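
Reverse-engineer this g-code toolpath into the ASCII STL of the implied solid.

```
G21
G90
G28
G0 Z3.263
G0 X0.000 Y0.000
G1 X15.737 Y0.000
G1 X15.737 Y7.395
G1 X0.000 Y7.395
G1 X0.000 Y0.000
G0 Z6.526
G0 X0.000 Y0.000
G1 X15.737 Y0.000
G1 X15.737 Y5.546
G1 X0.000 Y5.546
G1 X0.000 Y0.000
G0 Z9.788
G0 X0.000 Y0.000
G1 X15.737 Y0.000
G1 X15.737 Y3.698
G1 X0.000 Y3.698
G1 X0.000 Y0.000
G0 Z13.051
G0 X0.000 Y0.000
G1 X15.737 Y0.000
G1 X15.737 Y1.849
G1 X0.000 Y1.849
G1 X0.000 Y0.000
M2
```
solid part
  facet normal 0.0000 0.0000 -1.0000
    outer loop
      vertex 15.737 9.244 0.000
      vertex 15.737 0.000 0.000
      vertex 0.000 0.000 0.000
    endloop
  endfacet
  facet normal 0.0000 0.0000 -1.0000
    outer loop
      vertex 0.000 9.244 0.000
      vertex 15.737 9.244 0.000
      vertex 0.000 0.000 0.000
    endloop
  endfacet
  facet normal 0.0000 -1.0000 0.0000
    outer loop
      vertex 0.000 0.000 0.000
      vertex 15.737 0.000 0.000
      vertex 15.737 0.000 16.314
    endloop
  endfacet
  facet normal 0.0000 -1.0000 0.0000
    outer loop
      vertex 0.000 0.000 0.000
      vertex 15.737 0.000 16.314
      vertex 0.000 0.000 16.314
    endloop
  endfacet
  facet normal 0.0000 0.8700 0.4930
    outer loop
      vertex 0.000 0.000 16.314
      vertex 15.737 0.000 16.314
      vertex 15.737 9.244 0.000
    endloop
  endfacet
  facet normal 0.0000 0.8700 0.4930
    outer loop
      vertex 0.000 0.000 16.314
      vertex 15.737 9.244 0.000
      vertex 0.000 9.244 0.000
    endloop
  endfacet
  facet normal -1.0000 0.0000 0.0000
    outer loop
      vertex 0.000 0.000 16.314
      vertex 0.000 9.244 0.000
      vertex 0.000 0.000 0.000
    endloop
  endfacet
  facet normal 1.0000 0.0000 0.0000
    outer loop
      vertex 15.737 0.000 0.000
      vertex 15.737 9.244 0.000
      vertex 15.737 0.000 16.314
    endloop
  endfacet
endsolid part

The G0 Z moves step by Δz≈3.263 mm. The G1 loops shrink linearly with z, so the solid tapers from its base footprint up to z≈16.3. Closing with a flat bottom cap and the tapered top and triangulating gives 8 facets — a wedge (ramp): 15.7 × 9.24 mm base, rising to 16.3 mm along the y=0 edge and sloping linearly to z=0 at y=9.24.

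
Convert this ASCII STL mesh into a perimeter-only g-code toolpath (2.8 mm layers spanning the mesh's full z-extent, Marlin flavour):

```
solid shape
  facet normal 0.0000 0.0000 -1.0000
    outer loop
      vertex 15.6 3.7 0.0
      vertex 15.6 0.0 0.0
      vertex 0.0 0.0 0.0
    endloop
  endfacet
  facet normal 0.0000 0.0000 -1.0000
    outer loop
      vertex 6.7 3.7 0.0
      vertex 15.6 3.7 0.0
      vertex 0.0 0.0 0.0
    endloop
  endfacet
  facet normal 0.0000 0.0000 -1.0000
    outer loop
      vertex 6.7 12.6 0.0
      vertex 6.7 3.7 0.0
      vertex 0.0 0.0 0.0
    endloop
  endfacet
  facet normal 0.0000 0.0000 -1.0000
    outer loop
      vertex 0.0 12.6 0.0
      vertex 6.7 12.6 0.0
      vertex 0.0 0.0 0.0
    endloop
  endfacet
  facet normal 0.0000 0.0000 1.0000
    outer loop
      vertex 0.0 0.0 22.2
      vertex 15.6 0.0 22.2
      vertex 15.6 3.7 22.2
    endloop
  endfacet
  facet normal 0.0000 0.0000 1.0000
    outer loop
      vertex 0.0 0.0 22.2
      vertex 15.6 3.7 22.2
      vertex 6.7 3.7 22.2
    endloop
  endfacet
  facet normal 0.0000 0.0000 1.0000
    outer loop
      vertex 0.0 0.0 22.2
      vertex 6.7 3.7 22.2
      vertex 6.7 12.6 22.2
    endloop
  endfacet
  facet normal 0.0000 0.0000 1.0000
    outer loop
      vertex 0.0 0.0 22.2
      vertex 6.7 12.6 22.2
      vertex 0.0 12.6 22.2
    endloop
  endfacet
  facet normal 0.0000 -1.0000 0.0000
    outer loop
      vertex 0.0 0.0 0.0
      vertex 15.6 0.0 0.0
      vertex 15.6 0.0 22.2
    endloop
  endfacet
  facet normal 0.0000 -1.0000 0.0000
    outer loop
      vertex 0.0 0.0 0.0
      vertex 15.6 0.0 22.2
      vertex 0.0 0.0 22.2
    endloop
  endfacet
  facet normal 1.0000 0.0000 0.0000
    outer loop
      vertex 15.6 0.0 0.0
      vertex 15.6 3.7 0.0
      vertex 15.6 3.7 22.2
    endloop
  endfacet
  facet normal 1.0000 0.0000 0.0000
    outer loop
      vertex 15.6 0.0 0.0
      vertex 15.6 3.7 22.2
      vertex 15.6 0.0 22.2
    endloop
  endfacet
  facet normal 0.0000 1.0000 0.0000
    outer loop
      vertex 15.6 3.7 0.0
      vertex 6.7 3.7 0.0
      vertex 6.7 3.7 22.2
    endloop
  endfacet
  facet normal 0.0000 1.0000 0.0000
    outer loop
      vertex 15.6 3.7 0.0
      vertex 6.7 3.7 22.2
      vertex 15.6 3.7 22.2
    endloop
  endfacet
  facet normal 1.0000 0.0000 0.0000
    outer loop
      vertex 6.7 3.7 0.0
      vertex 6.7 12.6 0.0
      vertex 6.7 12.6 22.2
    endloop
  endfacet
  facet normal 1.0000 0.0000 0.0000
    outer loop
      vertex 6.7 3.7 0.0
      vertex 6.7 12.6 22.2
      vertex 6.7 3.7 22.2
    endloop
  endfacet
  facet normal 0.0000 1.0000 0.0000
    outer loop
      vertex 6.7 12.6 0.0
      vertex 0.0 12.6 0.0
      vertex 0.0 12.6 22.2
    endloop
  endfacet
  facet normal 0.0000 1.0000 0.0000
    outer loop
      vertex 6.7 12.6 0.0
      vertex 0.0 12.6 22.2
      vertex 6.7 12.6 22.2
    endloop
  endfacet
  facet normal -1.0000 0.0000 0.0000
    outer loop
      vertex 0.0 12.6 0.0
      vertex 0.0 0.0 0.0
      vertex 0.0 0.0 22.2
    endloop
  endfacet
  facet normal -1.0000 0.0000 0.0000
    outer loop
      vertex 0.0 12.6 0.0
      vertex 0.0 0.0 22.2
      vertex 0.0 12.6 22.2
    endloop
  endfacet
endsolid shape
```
; perimeter-only toolpath
G21 ; units = mm
G90 ; absolute positioning
G28 ; home
; layer 1
G0 Z2.8
G0 X0.0 Y0.0
G1 X15.6 Y0.0
G1 X15.6 Y3.7
G1 X6.7 Y3.7
G1 X6.7 Y12.6
G1 X0.0 Y12.6
G1 X0.0 Y0.0
; layer 2
G0 Z5.5
G0 X0.0 Y0.0
G1 X15.6 Y0.0
G1 X15.6 Y3.7
G1 X6.7 Y3.7
G1 X6.7 Y12.6
G1 X0.0 Y12.6
G1 X0.0 Y0.0
; layer 3
G0 Z8.3
G0 X0.0 Y0.0
G1 X15.6 Y0.0
G1 X15.6 Y3.7
G1 X6.7 Y3.7
G1 X6.7 Y12.6
G1 X0.0 Y12.6
G1 X0.0 Y0.0
; layer 4
G0 Z11.1
G0 X0.0 Y0.0
G1 X15.6 Y0.0
G1 X15.6 Y3.7
G1 X6.7 Y3.7
G1 X6.7 Y12.6
G1 X0.0 Y12.6
G1 X0.0 Y0.0
; layer 5
G0 Z13.9
G0 X0.0 Y0.0
G1 X15.6 Y0.0
G1 X15.6 Y3.7
G1 X6.7 Y3.7
G1 X6.7 Y12.6
G1 X0.0 Y12.6
G1 X0.0 Y0.0
; layer 6
G0 Z16.6
G0 X0.0 Y0.0
G1 X15.6 Y0.0
G1 X15.6 Y3.7
G1 X6.7 Y3.7
G1 X6.7 Y12.6
G1 X0.0 Y12.6
G1 X0.0 Y0.0
; layer 7
G0 Z19.4
G0 X0.0 Y0.0
G1 X15.6 Y0.0
G1 X15.6 Y3.7
G1 X6.7 Y3.7
G1 X6.7 Y12.6
G1 X0.0 Y12.6
G1 X0.0 Y0.0
; layer 8
G0 Z22.2
G0 X0.0 Y0.0
G1 X15.6 Y0.0
G1 X15.6 Y3.7
G1 X6.7 Y3.7
G1 X6.7 Y12.6
G1 X0.0 Y12.6
G1 X0.0 Y0.0
M2 ; end

The solid is an L-shaped prism: outer 15.6 × 12.6 mm, arm thicknesses ≈ 3.7 mm (horizontal) and 6.7 mm (vertical), extruded 22.2 mm in z. Slicing at Δz = 2.8 mm — 8 equal slices spanning the solid's height, so layer i sits at z = i·h/8 — gives 8 non-empty perimeters. Each is a 6-segment closed polygon; G0 lifts to the layer z and rapids to the start vertex, then G1 traces the edges.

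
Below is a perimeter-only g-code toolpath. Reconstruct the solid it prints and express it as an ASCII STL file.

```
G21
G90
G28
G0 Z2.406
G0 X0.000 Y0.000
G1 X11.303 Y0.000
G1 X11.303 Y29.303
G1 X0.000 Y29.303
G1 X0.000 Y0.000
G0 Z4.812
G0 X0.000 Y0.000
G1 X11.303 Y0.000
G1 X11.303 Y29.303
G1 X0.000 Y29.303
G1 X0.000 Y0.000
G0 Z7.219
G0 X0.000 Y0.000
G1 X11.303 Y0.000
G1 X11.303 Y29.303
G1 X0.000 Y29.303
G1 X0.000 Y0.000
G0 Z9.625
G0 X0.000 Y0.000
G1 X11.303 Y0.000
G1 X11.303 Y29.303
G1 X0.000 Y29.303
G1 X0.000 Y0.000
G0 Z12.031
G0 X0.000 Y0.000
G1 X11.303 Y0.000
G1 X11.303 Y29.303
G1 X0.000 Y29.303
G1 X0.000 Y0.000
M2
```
solid part
  facet normal 0.0000 0.0000 -1.0000
    outer loop
      vertex 11.303 29.303 0.000
      vertex 11.303 0.000 0.000
      vertex 0.000 0.000 0.000
    endloop
  endfacet
  facet normal 0.0000 0.0000 -1.0000
    outer loop
      vertex 0.000 29.303 0.000
      vertex 11.303 29.303 0.000
      vertex 0.000 0.000 0.000
    endloop
  endfacet
  facet normal 0.0000 0.0000 1.0000
    outer loop
      vertex 0.000 0.000 12.031
      vertex 11.303 0.000 12.031
      vertex 11.303 29.303 12.031
    endloop
  endfacet
  facet normal 0.0000 0.0000 1.0000
    outer loop
      vertex 0.000 0.000 12.031
      vertex 11.303 29.303 12.031
      vertex 0.000 29.303 12.031
    endloop
  endfacet
  facet normal 0.0000 -1.0000 0.0000
    outer loop
      vertex 0.000 0.000 0.000
      vertex 11.303 0.000 0.000
      vertex 11.303 0.000 12.031
    endloop
  endfacet
  facet normal 0.0000 -1.0000 0.0000
    outer loop
      vertex 0.000 0.000 0.000
      vertex 11.303 0.000 12.031
      vertex 0.000 0.000 12.031
    endloop
  endfacet
  facet normal 0.0000 1.0000 0.0000
    outer loop
      vertex 11.303 29.303 12.031
      vertex 11.303 29.303 0.000
      vertex 0.000 29.303 0.000
    endloop
  endfacet
  facet normal 0.0000 1.0000 0.0000
    outer loop
      vertex 0.000 29.303 12.031
      vertex 11.303 29.303 12.031
      vertex 0.000 29.303 0.000
    endloop
  endfacet
  facet normal -1.0000 0.0000 0.0000
    outer loop
      vertex 0.000 29.303 12.031
      vertex 0.000 29.303 0.000
      vertex 0.000 0.000 0.000
    endloop
  endfacet
  facet normal -1.0000 0.0000 0.0000
    outer loop
      vertex 0.000 0.000 12.031
      vertex 0.000 29.303 12.031
      vertex 0.000 0.000 0.000
    endloop
  endfacet
  facet normal 1.0000 0.0000 0.0000
    outer loop
      vertex 11.303 0.000 0.000
      vertex 11.303 29.303 0.000
      vertex 11.303 29.303 12.031
    endloop
  endfacet
  facet normal 1.0000 0.0000 0.0000
    outer loop
      vertex 11.303 0.000 0.000
      vertex 11.303 29.303 12.031
      vertex 11.303 0.000 12.031
    endloop
  endfacet
endsolid part

The G0 Z moves step by Δz≈2.406 mm. Every layer's G1 loop is the same polygon, so the solid is a straight extrusion of it from z=0 to z≈12. Closing with flat bottom and top caps and triangulating gives 12 facets — a rectangular box, roughly 11.3 × 29.3 mm footprint and 12 mm tall.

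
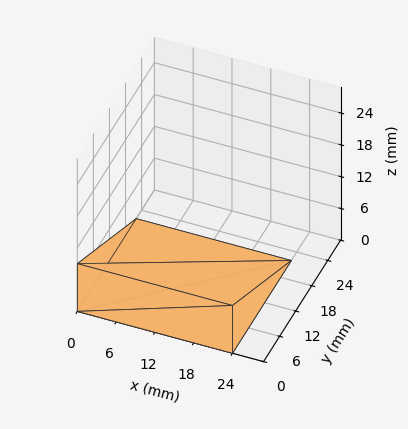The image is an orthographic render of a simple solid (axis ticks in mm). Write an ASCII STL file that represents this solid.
Reading the render: the shape is a wedge (ramp): 24 × 22 mm base, rising to 9 mm along the y=0 edge and sloping linearly to z=0 at y=22 (dimensions read to the nearest mm from the axis ticks). For the STL, each face is triangulated and given an outward normal.

solid part
  facet normal 0.0000 0.0000 -1.0000
    outer loop
      vertex 24.0 22.0 0.0
      vertex 24.0 0.0 0.0
      vertex 0.0 0.0 0.0
    endloop
  endfacet
  facet normal 0.0000 0.0000 -1.0000
    outer loop
      vertex 0.0 22.0 0.0
      vertex 24.0 22.0 0.0
      vertex 0.0 0.0 0.0
    endloop
  endfacet
  facet normal 0.0000 -1.0000 0.0000
    outer loop
      vertex 0.0 0.0 0.0
      vertex 24.0 0.0 0.0
      vertex 24.0 0.0 9.0
    endloop
  endfacet
  facet normal 0.0000 -1.0000 0.0000
    outer loop
      vertex 0.0 0.0 0.0
      vertex 24.0 0.0 9.0
      vertex 0.0 0.0 9.0
    endloop
  endfacet
  facet normal 0.0000 0.3786 0.9255
    outer loop
      vertex 0.0 0.0 9.0
      vertex 24.0 0.0 9.0
      vertex 24.0 22.0 0.0
    endloop
  endfacet
  facet normal 0.0000 0.3786 0.9255
    outer loop
      vertex 0.0 0.0 9.0
      vertex 24.0 22.0 0.0
      vertex 0.0 22.0 0.0
    endloop
  endfacet
  facet normal -1.0000 0.0000 0.0000
    outer loop
      vertex 0.0 0.0 9.0
      vertex 0.0 22.0 0.0
      vertex 0.0 0.0 0.0
    endloop
  endfacet
  facet normal 1.0000 0.0000 0.0000
    outer loop
      vertex 24.0 0.0 0.0
      vertex 24.0 22.0 0.0
      vertex 24.0 0.0 9.0
    endloop
  endfacet
endsolid part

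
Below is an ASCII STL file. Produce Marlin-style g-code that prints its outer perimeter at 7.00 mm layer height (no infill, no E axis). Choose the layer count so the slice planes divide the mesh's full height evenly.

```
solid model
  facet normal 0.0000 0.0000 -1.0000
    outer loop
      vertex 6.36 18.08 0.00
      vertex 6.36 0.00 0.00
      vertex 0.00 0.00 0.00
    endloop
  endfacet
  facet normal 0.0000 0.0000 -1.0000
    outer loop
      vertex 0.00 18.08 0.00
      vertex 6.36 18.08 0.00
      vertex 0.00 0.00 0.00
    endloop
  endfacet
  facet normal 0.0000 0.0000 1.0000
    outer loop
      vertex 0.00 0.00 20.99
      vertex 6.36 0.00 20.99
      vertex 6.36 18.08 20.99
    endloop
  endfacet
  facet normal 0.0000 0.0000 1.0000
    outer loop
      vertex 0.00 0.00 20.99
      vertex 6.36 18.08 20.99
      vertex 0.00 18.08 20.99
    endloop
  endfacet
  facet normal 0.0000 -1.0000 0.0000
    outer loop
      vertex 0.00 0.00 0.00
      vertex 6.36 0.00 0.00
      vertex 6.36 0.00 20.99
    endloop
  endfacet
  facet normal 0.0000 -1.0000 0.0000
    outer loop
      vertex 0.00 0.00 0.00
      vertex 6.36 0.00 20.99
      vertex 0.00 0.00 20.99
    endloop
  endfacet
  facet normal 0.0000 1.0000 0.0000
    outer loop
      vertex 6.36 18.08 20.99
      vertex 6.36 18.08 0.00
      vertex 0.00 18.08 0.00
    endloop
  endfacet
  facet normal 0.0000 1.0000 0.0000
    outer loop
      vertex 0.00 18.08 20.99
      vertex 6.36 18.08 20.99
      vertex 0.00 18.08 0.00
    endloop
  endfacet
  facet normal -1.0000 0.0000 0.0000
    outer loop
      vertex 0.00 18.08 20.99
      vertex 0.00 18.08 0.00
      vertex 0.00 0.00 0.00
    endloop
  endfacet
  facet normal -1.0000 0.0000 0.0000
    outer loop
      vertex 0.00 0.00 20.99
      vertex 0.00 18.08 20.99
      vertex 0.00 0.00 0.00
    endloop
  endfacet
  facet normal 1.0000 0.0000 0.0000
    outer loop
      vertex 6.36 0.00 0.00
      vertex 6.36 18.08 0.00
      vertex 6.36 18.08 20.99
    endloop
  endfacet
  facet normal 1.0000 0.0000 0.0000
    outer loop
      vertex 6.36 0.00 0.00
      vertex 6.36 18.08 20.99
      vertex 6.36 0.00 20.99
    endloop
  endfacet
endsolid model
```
; perimeter-only toolpath
G21 ; units = mm
G90 ; absolute positioning
G28 ; home
; layer 1
G0 Z7.00
G0 X0.00 Y0.00
G1 X6.36 Y0.00
G1 X6.36 Y18.08
G1 X0.00 Y18.08
G1 X0.00 Y0.00
; layer 2
G0 Z13.99
G0 X0.00 Y0.00
G1 X6.36 Y0.00
G1 X6.36 Y18.08
G1 X0.00 Y18.08
G1 X0.00 Y0.00
; layer 3
G0 Z20.99
G0 X0.00 Y0.00
G1 X6.36 Y0.00
G1 X6.36 Y18.08
G1 X0.00 Y18.08
G1 X0.00 Y0.00
M2 ; end

The solid is a rectangular box, roughly 6.36 × 18.1 mm footprint and 21 mm tall. Slicing at Δz = 7.00 mm — 3 equal slices spanning the solid's height, so layer i sits at z = i·h/3 — gives 3 non-empty perimeters. Each is a 4-segment closed polygon; G0 lifts to the layer z and rapids to the start vertex, then G1 traces the edges.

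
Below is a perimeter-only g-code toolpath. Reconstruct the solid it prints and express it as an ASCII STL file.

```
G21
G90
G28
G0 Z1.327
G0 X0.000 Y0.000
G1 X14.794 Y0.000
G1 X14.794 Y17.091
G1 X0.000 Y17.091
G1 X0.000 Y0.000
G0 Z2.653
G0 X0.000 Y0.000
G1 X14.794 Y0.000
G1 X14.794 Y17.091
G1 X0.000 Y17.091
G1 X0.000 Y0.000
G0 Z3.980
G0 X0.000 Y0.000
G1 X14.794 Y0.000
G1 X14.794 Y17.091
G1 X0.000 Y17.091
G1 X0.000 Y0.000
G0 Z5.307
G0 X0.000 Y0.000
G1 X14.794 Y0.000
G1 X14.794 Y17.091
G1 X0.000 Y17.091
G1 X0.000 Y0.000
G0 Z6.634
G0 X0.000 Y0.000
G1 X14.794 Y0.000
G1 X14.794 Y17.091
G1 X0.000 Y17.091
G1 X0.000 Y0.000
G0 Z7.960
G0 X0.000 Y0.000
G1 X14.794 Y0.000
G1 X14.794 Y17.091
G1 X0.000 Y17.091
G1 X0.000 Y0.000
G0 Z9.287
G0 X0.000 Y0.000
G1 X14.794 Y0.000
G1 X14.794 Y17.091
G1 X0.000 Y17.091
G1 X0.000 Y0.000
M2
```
solid part
  facet normal 0.0000 0.0000 -1.0000
    outer loop
      vertex 14.794 17.091 0.000
      vertex 14.794 0.000 0.000
      vertex 0.000 0.000 0.000
    endloop
  endfacet
  facet normal 0.0000 0.0000 -1.0000
    outer loop
      vertex 0.000 17.091 0.000
      vertex 14.794 17.091 0.000
      vertex 0.000 0.000 0.000
    endloop
  endfacet
  facet normal 0.0000 0.0000 1.0000
    outer loop
      vertex 0.000 0.000 9.287
      vertex 14.794 0.000 9.287
      vertex 14.794 17.091 9.287
    endloop
  endfacet
  facet normal 0.0000 0.0000 1.0000
    outer loop
      vertex 0.000 0.000 9.287
      vertex 14.794 17.091 9.287
      vertex 0.000 17.091 9.287
    endloop
  endfacet
  facet normal 0.0000 -1.0000 0.0000
    outer loop
      vertex 0.000 0.000 0.000
      vertex 14.794 0.000 0.000
      vertex 14.794 0.000 9.287
    endloop
  endfacet
  facet normal 0.0000 -1.0000 0.0000
    outer loop
      vertex 0.000 0.000 0.000
      vertex 14.794 0.000 9.287
      vertex 0.000 0.000 9.287
    endloop
  endfacet
  facet normal 0.0000 1.0000 0.0000
    outer loop
      vertex 14.794 17.091 9.287
      vertex 14.794 17.091 0.000
      vertex 0.000 17.091 0.000
    endloop
  endfacet
  facet normal 0.0000 1.0000 0.0000
    outer loop
      vertex 0.000 17.091 9.287
      vertex 14.794 17.091 9.287
      vertex 0.000 17.091 0.000
    endloop
  endfacet
  facet normal -1.0000 0.0000 0.0000
    outer loop
      vertex 0.000 17.091 9.287
      vertex 0.000 17.091 0.000
      vertex 0.000 0.000 0.000
    endloop
  endfacet
  facet normal -1.0000 0.0000 0.0000
    outer loop
      vertex 0.000 0.000 9.287
      vertex 0.000 17.091 9.287
      vertex 0.000 0.000 0.000
    endloop
  endfacet
  facet normal 1.0000 0.0000 0.0000
    outer loop
      vertex 14.794 0.000 0.000
      vertex 14.794 17.091 0.000
      vertex 14.794 17.091 9.287
    endloop
  endfacet
  facet normal 1.0000 0.0000 0.0000
    outer loop
      vertex 14.794 0.000 0.000
      vertex 14.794 17.091 9.287
      vertex 14.794 0.000 9.287
    endloop
  endfacet
endsolid part

The G0 Z moves step by Δz≈1.327 mm. Every layer's G1 loop is the same polygon, so the solid is a straight extrusion of it from z=0 to z≈9.29. Closing with flat bottom and top caps and triangulating gives 12 facets — a rectangular box, roughly 14.8 × 17.1 mm footprint and 9.29 mm tall.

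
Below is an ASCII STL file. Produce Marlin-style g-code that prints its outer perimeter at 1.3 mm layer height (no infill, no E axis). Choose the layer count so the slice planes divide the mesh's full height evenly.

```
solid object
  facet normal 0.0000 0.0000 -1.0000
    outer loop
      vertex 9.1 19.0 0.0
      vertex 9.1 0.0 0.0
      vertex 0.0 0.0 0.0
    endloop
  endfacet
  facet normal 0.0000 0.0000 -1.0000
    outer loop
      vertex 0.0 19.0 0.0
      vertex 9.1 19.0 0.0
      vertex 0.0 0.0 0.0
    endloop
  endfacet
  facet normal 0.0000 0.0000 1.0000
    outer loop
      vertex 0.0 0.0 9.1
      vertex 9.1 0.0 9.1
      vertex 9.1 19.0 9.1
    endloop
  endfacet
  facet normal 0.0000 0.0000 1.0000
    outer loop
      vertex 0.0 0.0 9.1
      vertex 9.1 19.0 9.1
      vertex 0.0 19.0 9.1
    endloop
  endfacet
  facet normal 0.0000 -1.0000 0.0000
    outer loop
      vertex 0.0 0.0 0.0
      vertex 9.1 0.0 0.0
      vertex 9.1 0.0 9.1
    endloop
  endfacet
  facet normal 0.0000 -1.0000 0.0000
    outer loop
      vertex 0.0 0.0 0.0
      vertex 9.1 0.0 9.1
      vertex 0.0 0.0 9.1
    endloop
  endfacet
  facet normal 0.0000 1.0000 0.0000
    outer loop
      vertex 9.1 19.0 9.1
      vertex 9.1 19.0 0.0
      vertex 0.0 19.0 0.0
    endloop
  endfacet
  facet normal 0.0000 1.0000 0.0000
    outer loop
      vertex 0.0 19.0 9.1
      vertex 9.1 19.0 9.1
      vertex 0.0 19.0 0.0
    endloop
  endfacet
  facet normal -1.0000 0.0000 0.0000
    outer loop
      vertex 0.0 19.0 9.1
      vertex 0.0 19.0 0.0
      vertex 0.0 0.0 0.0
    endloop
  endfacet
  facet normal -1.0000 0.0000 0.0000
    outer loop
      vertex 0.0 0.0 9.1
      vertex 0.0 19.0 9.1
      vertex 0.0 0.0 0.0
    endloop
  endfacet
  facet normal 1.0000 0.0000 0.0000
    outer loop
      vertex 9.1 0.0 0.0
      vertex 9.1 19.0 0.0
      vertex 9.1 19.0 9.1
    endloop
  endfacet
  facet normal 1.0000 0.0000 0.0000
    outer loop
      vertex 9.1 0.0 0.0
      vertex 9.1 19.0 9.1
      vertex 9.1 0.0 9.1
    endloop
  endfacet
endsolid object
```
; perimeter-only toolpath
G21 ; units = mm
G90 ; absolute positioning
G28 ; home
; layer 1
G0 Z1.3
G0 X0.0 Y0.0
G1 X9.1 Y0.0
G1 X9.1 Y19.0
G1 X0.0 Y19.0
G1 X0.0 Y0.0
; layer 2
G0 Z2.6
G0 X0.0 Y0.0
G1 X9.1 Y0.0
G1 X9.1 Y19.0
G1 X0.0 Y19.0
G1 X0.0 Y0.0
; layer 3
G0 Z3.9
G0 X0.0 Y0.0
G1 X9.1 Y0.0
G1 X9.1 Y19.0
G1 X0.0 Y19.0
G1 X0.0 Y0.0
; layer 4
G0 Z5.2
G0 X0.0 Y0.0
G1 X9.1 Y0.0
G1 X9.1 Y19.0
G1 X0.0 Y19.0
G1 X0.0 Y0.0
; layer 5
G0 Z6.5
G0 X0.0 Y0.0
G1 X9.1 Y0.0
G1 X9.1 Y19.0
G1 X0.0 Y19.0
G1 X0.0 Y0.0
; layer 6
G0 Z7.8
G0 X0.0 Y0.0
G1 X9.1 Y0.0
G1 X9.1 Y19.0
G1 X0.0 Y19.0
G1 X0.0 Y0.0
; layer 7
G0 Z9.1
G0 X0.0 Y0.0
G1 X9.1 Y0.0
G1 X9.1 Y19.0
G1 X0.0 Y19.0
G1 X0.0 Y0.0
M2 ; end

The solid is a rectangular box, roughly 9.1 × 19 mm footprint and 9.1 mm tall. Slicing at Δz = 1.3 mm — 7 equal slices spanning the solid's height, so layer i sits at z = i·h/7 — gives 7 non-empty perimeters. Each is a 4-segment closed polygon; G0 lifts to the layer z and rapids to the start vertex, then G1 traces the edges.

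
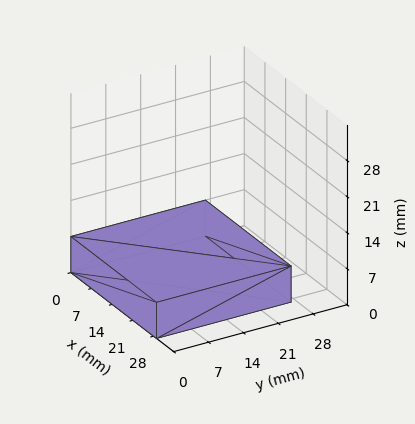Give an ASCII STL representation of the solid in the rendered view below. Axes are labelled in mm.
Reading the render: the shape is a rectangular box, roughly 29 × 27 mm footprint and 7 mm tall (dimensions read to the nearest mm from the axis ticks). For the STL, each face is triangulated and given an outward normal.

solid part
  facet normal 0.0000 0.0000 -1.0000
    outer loop
      vertex 29.0 27.0 0.0
      vertex 29.0 0.0 0.0
      vertex 0.0 0.0 0.0
    endloop
  endfacet
  facet normal 0.0000 0.0000 -1.0000
    outer loop
      vertex 0.0 27.0 0.0
      vertex 29.0 27.0 0.0
      vertex 0.0 0.0 0.0
    endloop
  endfacet
  facet normal 0.0000 0.0000 1.0000
    outer loop
      vertex 0.0 0.0 7.0
      vertex 29.0 0.0 7.0
      vertex 29.0 27.0 7.0
    endloop
  endfacet
  facet normal 0.0000 0.0000 1.0000
    outer loop
      vertex 0.0 0.0 7.0
      vertex 29.0 27.0 7.0
      vertex 0.0 27.0 7.0
    endloop
  endfacet
  facet normal 0.0000 -1.0000 0.0000
    outer loop
      vertex 0.0 0.0 0.0
      vertex 29.0 0.0 0.0
      vertex 29.0 0.0 7.0
    endloop
  endfacet
  facet normal 0.0000 -1.0000 0.0000
    outer loop
      vertex 0.0 0.0 0.0
      vertex 29.0 0.0 7.0
      vertex 0.0 0.0 7.0
    endloop
  endfacet
  facet normal 0.0000 1.0000 0.0000
    outer loop
      vertex 29.0 27.0 7.0
      vertex 29.0 27.0 0.0
      vertex 0.0 27.0 0.0
    endloop
  endfacet
  facet normal 0.0000 1.0000 0.0000
    outer loop
      vertex 0.0 27.0 7.0
      vertex 29.0 27.0 7.0
      vertex 0.0 27.0 0.0
    endloop
  endfacet
  facet normal -1.0000 0.0000 0.0000
    outer loop
      vertex 0.0 27.0 7.0
      vertex 0.0 27.0 0.0
      vertex 0.0 0.0 0.0
    endloop
  endfacet
  facet normal -1.0000 0.0000 0.0000
    outer loop
      vertex 0.0 0.0 7.0
      vertex 0.0 27.0 7.0
      vertex 0.0 0.0 0.0
    endloop
  endfacet
  facet normal 1.0000 0.0000 0.0000
    outer loop
      vertex 29.0 0.0 0.0
      vertex 29.0 27.0 0.0
      vertex 29.0 27.0 7.0
    endloop
  endfacet
  facet normal 1.0000 0.0000 0.0000
    outer loop
      vertex 29.0 0.0 0.0
      vertex 29.0 27.0 7.0
      vertex 29.0 0.0 7.0
    endloop
  endfacet
endsolid part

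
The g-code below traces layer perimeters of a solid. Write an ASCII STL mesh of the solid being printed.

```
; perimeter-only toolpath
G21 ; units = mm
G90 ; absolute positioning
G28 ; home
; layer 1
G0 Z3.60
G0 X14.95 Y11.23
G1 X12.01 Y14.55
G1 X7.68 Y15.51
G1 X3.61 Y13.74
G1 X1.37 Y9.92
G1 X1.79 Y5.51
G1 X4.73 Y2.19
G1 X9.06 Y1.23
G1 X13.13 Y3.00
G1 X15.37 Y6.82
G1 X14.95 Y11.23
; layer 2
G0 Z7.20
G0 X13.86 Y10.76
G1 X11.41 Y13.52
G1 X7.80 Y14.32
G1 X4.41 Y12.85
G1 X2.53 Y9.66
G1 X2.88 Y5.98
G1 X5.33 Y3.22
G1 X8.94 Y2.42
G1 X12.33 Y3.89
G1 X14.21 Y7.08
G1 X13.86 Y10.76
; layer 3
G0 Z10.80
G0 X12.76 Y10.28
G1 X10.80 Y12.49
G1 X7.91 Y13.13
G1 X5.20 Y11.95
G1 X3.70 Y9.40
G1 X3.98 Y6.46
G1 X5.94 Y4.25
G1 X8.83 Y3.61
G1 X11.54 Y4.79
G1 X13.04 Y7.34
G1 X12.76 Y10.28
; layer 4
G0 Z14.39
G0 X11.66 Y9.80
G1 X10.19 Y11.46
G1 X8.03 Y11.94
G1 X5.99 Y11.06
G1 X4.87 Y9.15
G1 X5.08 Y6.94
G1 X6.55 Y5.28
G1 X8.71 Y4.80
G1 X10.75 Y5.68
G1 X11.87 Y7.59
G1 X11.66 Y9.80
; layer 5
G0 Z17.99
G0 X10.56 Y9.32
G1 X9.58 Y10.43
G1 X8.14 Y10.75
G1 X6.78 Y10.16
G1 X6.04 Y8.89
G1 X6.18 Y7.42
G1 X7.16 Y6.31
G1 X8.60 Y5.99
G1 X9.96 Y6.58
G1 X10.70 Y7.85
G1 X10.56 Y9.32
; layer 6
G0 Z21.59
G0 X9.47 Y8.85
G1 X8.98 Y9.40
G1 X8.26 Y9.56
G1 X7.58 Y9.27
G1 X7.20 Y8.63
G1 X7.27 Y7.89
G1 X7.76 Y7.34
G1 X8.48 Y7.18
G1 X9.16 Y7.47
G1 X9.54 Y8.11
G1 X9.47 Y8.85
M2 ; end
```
solid part
  facet normal 0.0000 0.0000 -1.0000
    outer loop
      vertex 7.57 16.70 0.00
      vertex 12.62 15.58 0.00
      vertex 16.05 11.71 0.00
    endloop
  endfacet
  facet normal 0.0000 0.0000 -1.0000
    outer loop
      vertex 2.82 14.64 0.00
      vertex 7.57 16.70 0.00
      vertex 16.05 11.71 0.00
    endloop
  endfacet
  facet normal 0.0000 0.0000 -1.0000
    outer loop
      vertex 0.20 10.18 0.00
      vertex 2.82 14.64 0.00
      vertex 16.05 11.71 0.00
    endloop
  endfacet
  facet normal 0.0000 0.0000 -1.0000
    outer loop
      vertex 0.69 5.03 0.00
      vertex 0.20 10.18 0.00
      vertex 16.05 11.71 0.00
    endloop
  endfacet
  facet normal 0.0000 0.0000 -1.0000
    outer loop
      vertex 4.12 1.16 0.00
      vertex 0.69 5.03 0.00
      vertex 16.05 11.71 0.00
    endloop
  endfacet
  facet normal 0.0000 0.0000 -1.0000
    outer loop
      vertex 9.17 0.04 0.00
      vertex 4.12 1.16 0.00
      vertex 16.05 11.71 0.00
    endloop
  endfacet
  facet normal 0.0000 0.0000 -1.0000
    outer loop
      vertex 13.92 2.10 0.00
      vertex 9.17 0.04 0.00
      vertex 16.05 11.71 0.00
    endloop
  endfacet
  facet normal 0.0000 0.0000 -1.0000
    outer loop
      vertex 16.54 6.56 0.00
      vertex 13.92 2.10 0.00
      vertex 16.05 11.71 0.00
    endloop
  endfacet
  facet normal 0.7136 0.6324 0.3014
    outer loop
      vertex 16.05 11.71 0.00
      vertex 12.62 15.58 0.00
      vertex 8.37 8.37 25.19
    endloop
  endfacet
  facet normal 0.2065 0.9309 0.3013
    outer loop
      vertex 12.62 15.58 0.00
      vertex 7.57 16.70 0.00
      vertex 8.37 8.37 25.19
    endloop
  endfacet
  facet normal -0.3794 0.8748 0.3013
    outer loop
      vertex 7.57 16.70 0.00
      vertex 2.82 14.64 0.00
      vertex 8.37 8.37 25.19
    endloop
  endfacet
  facet normal -0.8221 0.4830 0.3014
    outer loop
      vertex 2.82 14.64 0.00
      vertex 0.20 10.18 0.00
      vertex 8.37 8.37 25.19
    endloop
  endfacet
  facet normal -0.9492 -0.0903 0.3014
    outer loop
      vertex 0.20 10.18 0.00
      vertex 0.69 5.03 0.00
      vertex 8.37 8.37 25.19
    endloop
  endfacet
  facet normal -0.7136 -0.6324 0.3014
    outer loop
      vertex 0.69 5.03 0.00
      vertex 4.12 1.16 0.00
      vertex 8.37 8.37 25.19
    endloop
  endfacet
  facet normal -0.2065 -0.9309 0.3013
    outer loop
      vertex 4.12 1.16 0.00
      vertex 9.17 0.04 0.00
      vertex 8.37 8.37 25.19
    endloop
  endfacet
  facet normal 0.3794 -0.8748 0.3013
    outer loop
      vertex 9.17 0.04 0.00
      vertex 13.92 2.10 0.00
      vertex 8.37 8.37 25.19
    endloop
  endfacet
  facet normal 0.8221 -0.4830 0.3014
    outer loop
      vertex 13.92 2.10 0.00
      vertex 16.54 6.56 0.00
      vertex 8.37 8.37 25.19
    endloop
  endfacet
  facet normal 0.9492 0.0903 0.3014
    outer loop
      vertex 16.54 6.56 0.00
      vertex 16.05 11.71 0.00
      vertex 8.37 8.37 25.19
    endloop
  endfacet
endsolid part

The G0 Z moves step by Δz≈3.60 mm. The G1 loops shrink linearly with z, so the solid tapers from its base footprint up to z≈25.2. Closing with a flat bottom cap and the tapered top and triangulating gives 18 facets — a regular 10-sided pyramid, base circumscribed radius ≈ 8.37 mm, apex at z ≈ 25.2 mm.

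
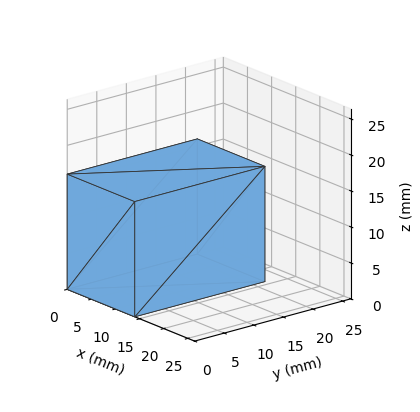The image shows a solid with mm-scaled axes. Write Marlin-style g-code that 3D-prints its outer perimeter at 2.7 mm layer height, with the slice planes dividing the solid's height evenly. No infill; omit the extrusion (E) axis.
Reading the render: the shape is a rectangular box, roughly 14 × 22 mm footprint and 16 mm tall (dimensions read to the nearest mm from the axis ticks). For the g-code, the solid's height is divided into equal slices at the stated Δz and each level perimeter traced with G1 moves after a G0 lift.

; perimeter-only toolpath
G21 ; units = mm
G90 ; absolute positioning
G28 ; home
; layer 1
G0 Z2.7
G0 X0.0 Y0.0
G1 X14.0 Y0.0
G1 X14.0 Y22.0
G1 X0.0 Y22.0
G1 X0.0 Y0.0
; layer 2
G0 Z5.3
G0 X0.0 Y0.0
G1 X14.0 Y0.0
G1 X14.0 Y22.0
G1 X0.0 Y22.0
G1 X0.0 Y0.0
; layer 3
G0 Z8.0
G0 X0.0 Y0.0
G1 X14.0 Y0.0
G1 X14.0 Y22.0
G1 X0.0 Y22.0
G1 X0.0 Y0.0
; layer 4
G0 Z10.7
G0 X0.0 Y0.0
G1 X14.0 Y0.0
G1 X14.0 Y22.0
G1 X0.0 Y22.0
G1 X0.0 Y0.0
; layer 5
G0 Z13.3
G0 X0.0 Y0.0
G1 X14.0 Y0.0
G1 X14.0 Y22.0
G1 X0.0 Y22.0
G1 X0.0 Y0.0
; layer 6
G0 Z16.0
G0 X0.0 Y0.0
G1 X14.0 Y0.0
G1 X14.0 Y22.0
G1 X0.0 Y22.0
G1 X0.0 Y0.0
M2 ; end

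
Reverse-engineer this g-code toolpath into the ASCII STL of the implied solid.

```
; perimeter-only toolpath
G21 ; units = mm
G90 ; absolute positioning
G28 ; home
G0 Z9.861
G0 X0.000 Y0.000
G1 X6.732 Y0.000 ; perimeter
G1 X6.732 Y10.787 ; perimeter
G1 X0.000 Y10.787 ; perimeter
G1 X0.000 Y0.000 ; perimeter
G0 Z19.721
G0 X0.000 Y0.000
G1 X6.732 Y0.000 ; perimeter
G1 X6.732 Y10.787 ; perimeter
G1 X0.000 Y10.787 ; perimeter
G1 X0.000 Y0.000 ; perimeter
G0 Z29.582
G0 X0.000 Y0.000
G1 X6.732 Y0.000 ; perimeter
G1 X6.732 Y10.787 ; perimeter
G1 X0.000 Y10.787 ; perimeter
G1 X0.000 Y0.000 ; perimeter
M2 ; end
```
solid part
  facet normal 0.0000 0.0000 -1.0000
    outer loop
      vertex 6.732 10.787 0.000
      vertex 6.732 0.000 0.000
      vertex 0.000 0.000 0.000
    endloop
  endfacet
  facet normal 0.0000 0.0000 -1.0000
    outer loop
      vertex 0.000 10.787 0.000
      vertex 6.732 10.787 0.000
      vertex 0.000 0.000 0.000
    endloop
  endfacet
  facet normal 0.0000 0.0000 1.0000
    outer loop
      vertex 0.000 0.000 29.582
      vertex 6.732 0.000 29.582
      vertex 6.732 10.787 29.582
    endloop
  endfacet
  facet normal 0.0000 0.0000 1.0000
    outer loop
      vertex 0.000 0.000 29.582
      vertex 6.732 10.787 29.582
      vertex 0.000 10.787 29.582
    endloop
  endfacet
  facet normal 0.0000 -1.0000 0.0000
    outer loop
      vertex 0.000 0.000 0.000
      vertex 6.732 0.000 0.000
      vertex 6.732 0.000 29.582
    endloop
  endfacet
  facet normal 0.0000 -1.0000 0.0000
    outer loop
      vertex 0.000 0.000 0.000
      vertex 6.732 0.000 29.582
      vertex 0.000 0.000 29.582
    endloop
  endfacet
  facet normal 0.0000 1.0000 0.0000
    outer loop
      vertex 6.732 10.787 29.582
      vertex 6.732 10.787 0.000
      vertex 0.000 10.787 0.000
    endloop
  endfacet
  facet normal 0.0000 1.0000 0.0000
    outer loop
      vertex 0.000 10.787 29.582
      vertex 6.732 10.787 29.582
      vertex 0.000 10.787 0.000
    endloop
  endfacet
  facet normal -1.0000 0.0000 0.0000
    outer loop
      vertex 0.000 10.787 29.582
      vertex 0.000 10.787 0.000
      vertex 0.000 0.000 0.000
    endloop
  endfacet
  facet normal -1.0000 0.0000 0.0000
    outer loop
      vertex 0.000 0.000 29.582
      vertex 0.000 10.787 29.582
      vertex 0.000 0.000 0.000
    endloop
  endfacet
  facet normal 1.0000 0.0000 0.0000
    outer loop
      vertex 6.732 0.000 0.000
      vertex 6.732 10.787 0.000
      vertex 6.732 10.787 29.582
    endloop
  endfacet
  facet normal 1.0000 0.0000 0.0000
    outer loop
      vertex 6.732 0.000 0.000
      vertex 6.732 10.787 29.582
      vertex 6.732 0.000 29.582
    endloop
  endfacet
endsolid part

The G0 Z moves step by Δz≈9.861 mm. Every layer's G1 loop is the same polygon, so the solid is a straight extrusion of it from z=0 to z≈29.6. Closing with flat bottom and top caps and triangulating gives 12 facets — a rectangular box, roughly 6.73 × 10.8 mm footprint and 29.6 mm tall.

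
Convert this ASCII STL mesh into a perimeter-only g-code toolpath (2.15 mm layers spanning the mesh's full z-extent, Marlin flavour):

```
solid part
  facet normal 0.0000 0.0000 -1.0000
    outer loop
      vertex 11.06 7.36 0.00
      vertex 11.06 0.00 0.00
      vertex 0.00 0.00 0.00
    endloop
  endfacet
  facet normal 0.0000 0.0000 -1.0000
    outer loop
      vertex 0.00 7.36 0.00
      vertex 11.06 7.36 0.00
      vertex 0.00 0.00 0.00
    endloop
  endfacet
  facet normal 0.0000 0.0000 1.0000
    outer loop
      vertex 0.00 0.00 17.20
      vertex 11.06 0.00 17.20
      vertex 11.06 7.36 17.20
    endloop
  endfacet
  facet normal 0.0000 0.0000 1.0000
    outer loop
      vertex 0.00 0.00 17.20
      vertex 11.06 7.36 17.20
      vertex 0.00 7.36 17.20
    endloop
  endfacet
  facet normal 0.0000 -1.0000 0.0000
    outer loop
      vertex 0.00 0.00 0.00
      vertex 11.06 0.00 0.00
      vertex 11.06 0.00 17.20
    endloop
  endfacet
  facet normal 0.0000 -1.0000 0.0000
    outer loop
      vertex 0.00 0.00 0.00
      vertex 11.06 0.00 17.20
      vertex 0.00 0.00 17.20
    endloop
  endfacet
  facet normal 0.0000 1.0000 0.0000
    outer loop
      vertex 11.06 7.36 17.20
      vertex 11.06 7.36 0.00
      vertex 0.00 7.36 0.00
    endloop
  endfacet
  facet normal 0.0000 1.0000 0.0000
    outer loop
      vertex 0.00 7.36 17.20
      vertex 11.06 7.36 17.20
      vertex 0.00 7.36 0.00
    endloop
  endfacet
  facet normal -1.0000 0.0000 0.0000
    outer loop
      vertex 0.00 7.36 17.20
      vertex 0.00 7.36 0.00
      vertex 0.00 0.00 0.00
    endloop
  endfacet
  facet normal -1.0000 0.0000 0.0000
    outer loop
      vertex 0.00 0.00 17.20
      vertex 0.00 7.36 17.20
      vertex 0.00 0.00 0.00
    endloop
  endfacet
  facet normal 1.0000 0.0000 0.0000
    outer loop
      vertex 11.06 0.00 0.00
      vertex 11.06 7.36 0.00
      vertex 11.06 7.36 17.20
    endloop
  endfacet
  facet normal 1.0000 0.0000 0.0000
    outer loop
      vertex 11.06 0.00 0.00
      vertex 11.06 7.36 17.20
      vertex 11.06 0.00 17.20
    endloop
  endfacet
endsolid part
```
; perimeter-only toolpath
G21 ; units = mm
G90 ; absolute positioning
G28 ; home
; layer 1
G0 Z2.15
G0 X0.00 Y0.00
G1 X11.06 Y0.00
G1 X11.06 Y7.36
G1 X0.00 Y7.36
G1 X0.00 Y0.00
; layer 2
G0 Z4.30
G0 X0.00 Y0.00
G1 X11.06 Y0.00
G1 X11.06 Y7.36
G1 X0.00 Y7.36
G1 X0.00 Y0.00
; layer 3
G0 Z6.45
G0 X0.00 Y0.00
G1 X11.06 Y0.00
G1 X11.06 Y7.36
G1 X0.00 Y7.36
G1 X0.00 Y0.00
; layer 4
G0 Z8.60
G0 X0.00 Y0.00
G1 X11.06 Y0.00
G1 X11.06 Y7.36
G1 X0.00 Y7.36
G1 X0.00 Y0.00
; layer 5
G0 Z10.75
G0 X0.00 Y0.00
G1 X11.06 Y0.00
G1 X11.06 Y7.36
G1 X0.00 Y7.36
G1 X0.00 Y0.00
; layer 6
G0 Z12.90
G0 X0.00 Y0.00
G1 X11.06 Y0.00
G1 X11.06 Y7.36
G1 X0.00 Y7.36
G1 X0.00 Y0.00
; layer 7
G0 Z15.05
G0 X0.00 Y0.00
G1 X11.06 Y0.00
G1 X11.06 Y7.36
G1 X0.00 Y7.36
G1 X0.00 Y0.00
; layer 8
G0 Z17.20
G0 X0.00 Y0.00
G1 X11.06 Y0.00
G1 X11.06 Y7.36
G1 X0.00 Y7.36
G1 X0.00 Y0.00
M2 ; end

The solid is a rectangular box, roughly 11.1 × 7.36 mm footprint and 17.2 mm tall. Slicing at Δz = 2.15 mm — 8 equal slices spanning the solid's height, so layer i sits at z = i·h/8 — gives 8 non-empty perimeters. Each is a 4-segment closed polygon; G0 lifts to the layer z and rapids to the start vertex, then G1 traces the edges.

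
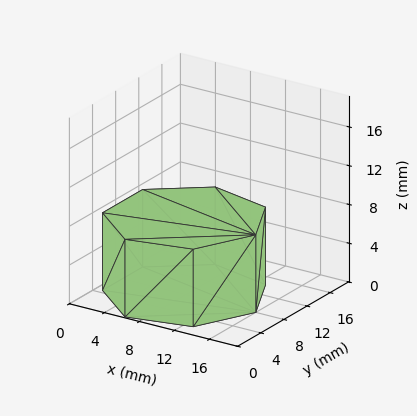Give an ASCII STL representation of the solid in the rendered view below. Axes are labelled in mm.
Reading the render: the shape is a regular 7-sided prism (a cylinder approximated with 7 flat sides), circumscribed radius ≈ 8 mm, height ≈ 8 mm (dimensions read to the nearest mm from the axis ticks). For the STL, each face is triangulated and given an outward normal.

solid part
  facet normal 0.0000 0.0000 -1.0000
    outer loop
      vertex 6.220 15.799 0.000
      vertex 12.988 14.255 0.000
      vertex 16.000 8.000 0.000
    endloop
  endfacet
  facet normal 0.0000 0.0000 -1.0000
    outer loop
      vertex 0.792 11.471 0.000
      vertex 6.220 15.799 0.000
      vertex 16.000 8.000 0.000
    endloop
  endfacet
  facet normal 0.0000 0.0000 -1.0000
    outer loop
      vertex 0.792 4.529 0.000
      vertex 0.792 11.471 0.000
      vertex 16.000 8.000 0.000
    endloop
  endfacet
  facet normal 0.0000 0.0000 -1.0000
    outer loop
      vertex 6.220 0.201 0.000
      vertex 0.792 4.529 0.000
      vertex 16.000 8.000 0.000
    endloop
  endfacet
  facet normal 0.0000 0.0000 -1.0000
    outer loop
      vertex 12.988 1.745 0.000
      vertex 6.220 0.201 0.000
      vertex 16.000 8.000 0.000
    endloop
  endfacet
  facet normal 0.0000 0.0000 1.0000
    outer loop
      vertex 16.000 8.000 8.000
      vertex 12.988 14.255 8.000
      vertex 6.220 15.799 8.000
    endloop
  endfacet
  facet normal 0.0000 0.0000 1.0000
    outer loop
      vertex 16.000 8.000 8.000
      vertex 6.220 15.799 8.000
      vertex 0.792 11.471 8.000
    endloop
  endfacet
  facet normal 0.0000 0.0000 1.0000
    outer loop
      vertex 16.000 8.000 8.000
      vertex 0.792 11.471 8.000
      vertex 0.792 4.529 8.000
    endloop
  endfacet
  facet normal 0.0000 0.0000 1.0000
    outer loop
      vertex 16.000 8.000 8.000
      vertex 0.792 4.529 8.000
      vertex 6.220 0.201 8.000
    endloop
  endfacet
  facet normal 0.0000 0.0000 1.0000
    outer loop
      vertex 16.000 8.000 8.000
      vertex 6.220 0.201 8.000
      vertex 12.988 1.745 8.000
    endloop
  endfacet
  facet normal 0.9010 0.4339 0.0000
    outer loop
      vertex 16.000 8.000 0.000
      vertex 12.988 14.255 0.000
      vertex 12.988 14.255 8.000
    endloop
  endfacet
  facet normal 0.9010 0.4339 0.0000
    outer loop
      vertex 16.000 8.000 0.000
      vertex 12.988 14.255 8.000
      vertex 16.000 8.000 8.000
    endloop
  endfacet
  facet normal 0.2224 0.9750 0.0000
    outer loop
      vertex 12.988 14.255 0.000
      vertex 6.220 15.799 0.000
      vertex 6.220 15.799 8.000
    endloop
  endfacet
  facet normal 0.2224 0.9750 0.0000
    outer loop
      vertex 12.988 14.255 0.000
      vertex 6.220 15.799 8.000
      vertex 12.988 14.255 8.000
    endloop
  endfacet
  facet normal -0.6234 0.7819 0.0000
    outer loop
      vertex 6.220 15.799 0.000
      vertex 0.792 11.471 0.000
      vertex 0.792 11.471 8.000
    endloop
  endfacet
  facet normal -0.6234 0.7819 0.0000
    outer loop
      vertex 6.220 15.799 0.000
      vertex 0.792 11.471 8.000
      vertex 6.220 15.799 8.000
    endloop
  endfacet
  facet normal -1.0000 0.0000 0.0000
    outer loop
      vertex 0.792 11.471 0.000
      vertex 0.792 4.529 0.000
      vertex 0.792 4.529 8.000
    endloop
  endfacet
  facet normal -1.0000 0.0000 0.0000
    outer loop
      vertex 0.792 11.471 0.000
      vertex 0.792 4.529 8.000
      vertex 0.792 11.471 8.000
    endloop
  endfacet
  facet normal -0.6234 -0.7819 0.0000
    outer loop
      vertex 0.792 4.529 0.000
      vertex 6.220 0.201 0.000
      vertex 6.220 0.201 8.000
    endloop
  endfacet
  facet normal -0.6234 -0.7819 0.0000
    outer loop
      vertex 0.792 4.529 0.000
      vertex 6.220 0.201 8.000
      vertex 0.792 4.529 8.000
    endloop
  endfacet
  facet normal 0.2224 -0.9750 0.0000
    outer loop
      vertex 6.220 0.201 0.000
      vertex 12.988 1.745 0.000
      vertex 12.988 1.745 8.000
    endloop
  endfacet
  facet normal 0.2224 -0.9750 0.0000
    outer loop
      vertex 6.220 0.201 0.000
      vertex 12.988 1.745 8.000
      vertex 6.220 0.201 8.000
    endloop
  endfacet
  facet normal 0.9010 -0.4339 0.0000
    outer loop
      vertex 12.988 1.745 0.000
      vertex 16.000 8.000 0.000
      vertex 16.000 8.000 8.000
    endloop
  endfacet
  facet normal 0.9010 -0.4339 0.0000
    outer loop
      vertex 12.988 1.745 0.000
      vertex 16.000 8.000 8.000
      vertex 12.988 1.745 8.000
    endloop
  endfacet
endsolid part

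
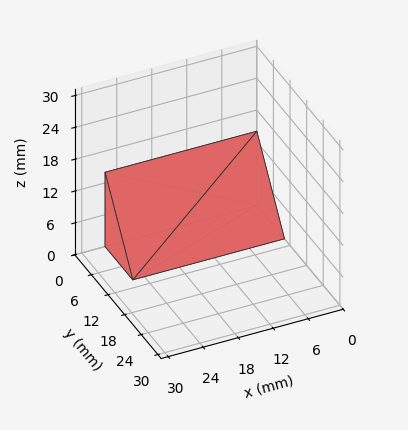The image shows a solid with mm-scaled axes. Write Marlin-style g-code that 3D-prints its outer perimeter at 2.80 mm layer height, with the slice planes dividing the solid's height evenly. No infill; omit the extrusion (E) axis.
Reading the render: the shape is a wedge (ramp): 26 × 10 mm base, rising to 14 mm along the y=0 edge and sloping linearly to z=0 at y=10 (dimensions read to the nearest mm from the axis ticks). For the g-code, the solid's height is divided into equal slices at the stated Δz and each level perimeter traced with G1 moves after a G0 lift.

; perimeter-only toolpath
G21 ; units = mm
G90 ; absolute positioning
G28 ; home
; layer 1
G0 Z2.80
G0 X0.00 Y0.00
G1 X26.00 Y0.00
G1 X26.00 Y8.00
G1 X0.00 Y8.00
G1 X0.00 Y0.00
; layer 2
G0 Z5.60
G0 X0.00 Y0.00
G1 X26.00 Y0.00
G1 X26.00 Y6.00
G1 X0.00 Y6.00
G1 X0.00 Y0.00
; layer 3
G0 Z8.40
G0 X0.00 Y0.00
G1 X26.00 Y0.00
G1 X26.00 Y4.00
G1 X0.00 Y4.00
G1 X0.00 Y0.00
; layer 4
G0 Z11.20
G0 X0.00 Y0.00
G1 X26.00 Y0.00
G1 X26.00 Y2.00
G1 X0.00 Y2.00
G1 X0.00 Y0.00
M2 ; end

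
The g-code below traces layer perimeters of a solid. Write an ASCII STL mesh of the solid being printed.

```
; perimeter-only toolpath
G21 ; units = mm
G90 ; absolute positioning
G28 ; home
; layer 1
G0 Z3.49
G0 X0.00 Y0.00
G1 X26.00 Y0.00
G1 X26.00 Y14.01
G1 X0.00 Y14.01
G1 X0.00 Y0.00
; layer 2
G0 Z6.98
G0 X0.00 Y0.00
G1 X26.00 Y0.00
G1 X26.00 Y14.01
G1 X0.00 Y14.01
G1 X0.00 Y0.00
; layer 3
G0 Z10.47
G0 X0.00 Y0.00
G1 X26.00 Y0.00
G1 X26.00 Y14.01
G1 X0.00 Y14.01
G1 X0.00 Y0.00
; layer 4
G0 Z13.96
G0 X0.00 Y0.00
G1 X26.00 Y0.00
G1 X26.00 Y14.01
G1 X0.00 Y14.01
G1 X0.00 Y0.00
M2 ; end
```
solid part
  facet normal 0.0000 0.0000 -1.0000
    outer loop
      vertex 26.00 14.01 0.00
      vertex 26.00 0.00 0.00
      vertex 0.00 0.00 0.00
    endloop
  endfacet
  facet normal 0.0000 0.0000 -1.0000
    outer loop
      vertex 0.00 14.01 0.00
      vertex 26.00 14.01 0.00
      vertex 0.00 0.00 0.00
    endloop
  endfacet
  facet normal 0.0000 0.0000 1.0000
    outer loop
      vertex 0.00 0.00 13.96
      vertex 26.00 0.00 13.96
      vertex 26.00 14.01 13.96
    endloop
  endfacet
  facet normal 0.0000 0.0000 1.0000
    outer loop
      vertex 0.00 0.00 13.96
      vertex 26.00 14.01 13.96
      vertex 0.00 14.01 13.96
    endloop
  endfacet
  facet normal 0.0000 -1.0000 0.0000
    outer loop
      vertex 0.00 0.00 0.00
      vertex 26.00 0.00 0.00
      vertex 26.00 0.00 13.96
    endloop
  endfacet
  facet normal 0.0000 -1.0000 0.0000
    outer loop
      vertex 0.00 0.00 0.00
      vertex 26.00 0.00 13.96
      vertex 0.00 0.00 13.96
    endloop
  endfacet
  facet normal 0.0000 1.0000 0.0000
    outer loop
      vertex 26.00 14.01 13.96
      vertex 26.00 14.01 0.00
      vertex 0.00 14.01 0.00
    endloop
  endfacet
  facet normal 0.0000 1.0000 0.0000
    outer loop
      vertex 0.00 14.01 13.96
      vertex 26.00 14.01 13.96
      vertex 0.00 14.01 0.00
    endloop
  endfacet
  facet normal -1.0000 0.0000 0.0000
    outer loop
      vertex 0.00 14.01 13.96
      vertex 0.00 14.01 0.00
      vertex 0.00 0.00 0.00
    endloop
  endfacet
  facet normal -1.0000 0.0000 0.0000
    outer loop
      vertex 0.00 0.00 13.96
      vertex 0.00 14.01 13.96
      vertex 0.00 0.00 0.00
    endloop
  endfacet
  facet normal 1.0000 0.0000 0.0000
    outer loop
      vertex 26.00 0.00 0.00
      vertex 26.00 14.01 0.00
      vertex 26.00 14.01 13.96
    endloop
  endfacet
  facet normal 1.0000 0.0000 0.0000
    outer loop
      vertex 26.00 0.00 0.00
      vertex 26.00 14.01 13.96
      vertex 26.00 0.00 13.96
    endloop
  endfacet
endsolid part

The G0 Z moves step by Δz≈3.49 mm. Every layer's G1 loop is the same polygon, so the solid is a straight extrusion of it from z=0 to z≈14. Closing with flat bottom and top caps and triangulating gives 12 facets — a rectangular box, roughly 26 × 14 mm footprint and 14 mm tall.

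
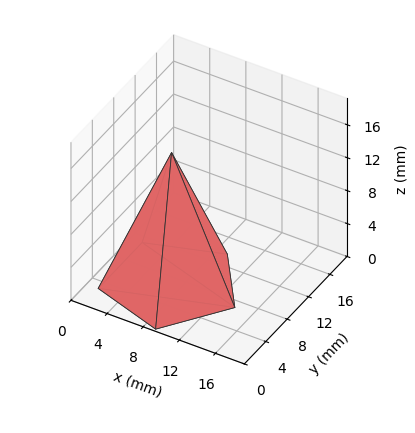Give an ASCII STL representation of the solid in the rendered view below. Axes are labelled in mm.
Reading the render: the shape is a regular 5-sided pyramid, base circumscribed radius ≈ 7 mm, apex at z ≈ 16 mm (dimensions read to the nearest mm from the axis ticks). For the STL, each face is triangulated and given an outward normal.

solid part
  facet normal 0.0000 0.0000 -1.0000
    outer loop
      vertex 1.3 11.1 0.0
      vertex 9.2 13.7 0.0
      vertex 14.0 7.0 0.0
    endloop
  endfacet
  facet normal 0.0000 0.0000 -1.0000
    outer loop
      vertex 1.3 2.9 0.0
      vertex 1.3 11.1 0.0
      vertex 14.0 7.0 0.0
    endloop
  endfacet
  facet normal 0.0000 0.0000 -1.0000
    outer loop
      vertex 9.2 0.3 0.0
      vertex 1.3 2.9 0.0
      vertex 14.0 7.0 0.0
    endloop
  endfacet
  facet normal 0.7659 0.5487 0.3351
    outer loop
      vertex 14.0 7.0 0.0
      vertex 9.2 13.7 0.0
      vertex 7.0 7.0 16.0
    endloop
  endfacet
  facet normal -0.2946 0.8952 0.3344
    outer loop
      vertex 9.2 13.7 0.0
      vertex 1.3 11.1 0.0
      vertex 7.0 7.0 16.0
    endloop
  endfacet
  facet normal -0.9420 0.0000 0.3356
    outer loop
      vertex 1.3 11.1 0.0
      vertex 1.3 2.9 0.0
      vertex 7.0 7.0 16.0
    endloop
  endfacet
  facet normal -0.2946 -0.8952 0.3344
    outer loop
      vertex 1.3 2.9 0.0
      vertex 9.2 0.3 0.0
      vertex 7.0 7.0 16.0
    endloop
  endfacet
  facet normal 0.7659 -0.5487 0.3351
    outer loop
      vertex 9.2 0.3 0.0
      vertex 14.0 7.0 0.0
      vertex 7.0 7.0 16.0
    endloop
  endfacet
endsolid part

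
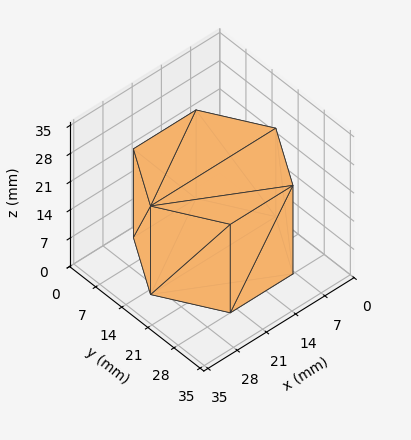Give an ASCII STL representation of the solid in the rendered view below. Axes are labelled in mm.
Reading the render: the shape is a regular 6-sided prism (a cylinder approximated with 6 flat sides), circumscribed radius ≈ 15 mm, height ≈ 22 mm (dimensions read to the nearest mm from the axis ticks). For the STL, each face is triangulated and given an outward normal.

solid part
  facet normal 0.0000 0.0000 -1.0000
    outer loop
      vertex 7.500 27.990 0.000
      vertex 22.500 27.990 0.000
      vertex 30.000 15.000 0.000
    endloop
  endfacet
  facet normal 0.0000 0.0000 -1.0000
    outer loop
      vertex 0.000 15.000 0.000
      vertex 7.500 27.990 0.000
      vertex 30.000 15.000 0.000
    endloop
  endfacet
  facet normal 0.0000 0.0000 -1.0000
    outer loop
      vertex 7.500 2.010 0.000
      vertex 0.000 15.000 0.000
      vertex 30.000 15.000 0.000
    endloop
  endfacet
  facet normal 0.0000 0.0000 -1.0000
    outer loop
      vertex 22.500 2.010 0.000
      vertex 7.500 2.010 0.000
      vertex 30.000 15.000 0.000
    endloop
  endfacet
  facet normal 0.0000 0.0000 1.0000
    outer loop
      vertex 30.000 15.000 22.000
      vertex 22.500 27.990 22.000
      vertex 7.500 27.990 22.000
    endloop
  endfacet
  facet normal 0.0000 0.0000 1.0000
    outer loop
      vertex 30.000 15.000 22.000
      vertex 7.500 27.990 22.000
      vertex 0.000 15.000 22.000
    endloop
  endfacet
  facet normal 0.0000 0.0000 1.0000
    outer loop
      vertex 30.000 15.000 22.000
      vertex 0.000 15.000 22.000
      vertex 7.500 2.010 22.000
    endloop
  endfacet
  facet normal 0.0000 0.0000 1.0000
    outer loop
      vertex 30.000 15.000 22.000
      vertex 7.500 2.010 22.000
      vertex 22.500 2.010 22.000
    endloop
  endfacet
  facet normal 0.8660 0.5000 0.0000
    outer loop
      vertex 30.000 15.000 0.000
      vertex 22.500 27.990 0.000
      vertex 22.500 27.990 22.000
    endloop
  endfacet
  facet normal 0.8660 0.5000 0.0000
    outer loop
      vertex 30.000 15.000 0.000
      vertex 22.500 27.990 22.000
      vertex 30.000 15.000 22.000
    endloop
  endfacet
  facet normal 0.0000 1.0000 0.0000
    outer loop
      vertex 22.500 27.990 0.000
      vertex 7.500 27.990 0.000
      vertex 7.500 27.990 22.000
    endloop
  endfacet
  facet normal 0.0000 1.0000 0.0000
    outer loop
      vertex 22.500 27.990 0.000
      vertex 7.500 27.990 22.000
      vertex 22.500 27.990 22.000
    endloop
  endfacet
  facet normal -0.8660 0.5000 0.0000
    outer loop
      vertex 7.500 27.990 0.000
      vertex 0.000 15.000 0.000
      vertex 0.000 15.000 22.000
    endloop
  endfacet
  facet normal -0.8660 0.5000 0.0000
    outer loop
      vertex 7.500 27.990 0.000
      vertex 0.000 15.000 22.000
      vertex 7.500 27.990 22.000
    endloop
  endfacet
  facet normal -0.8660 -0.5000 0.0000
    outer loop
      vertex 0.000 15.000 0.000
      vertex 7.500 2.010 0.000
      vertex 7.500 2.010 22.000
    endloop
  endfacet
  facet normal -0.8660 -0.5000 0.0000
    outer loop
      vertex 0.000 15.000 0.000
      vertex 7.500 2.010 22.000
      vertex 0.000 15.000 22.000
    endloop
  endfacet
  facet normal 0.0000 -1.0000 0.0000
    outer loop
      vertex 7.500 2.010 0.000
      vertex 22.500 2.010 0.000
      vertex 22.500 2.010 22.000
    endloop
  endfacet
  facet normal 0.0000 -1.0000 0.0000
    outer loop
      vertex 7.500 2.010 0.000
      vertex 22.500 2.010 22.000
      vertex 7.500 2.010 22.000
    endloop
  endfacet
  facet normal 0.8660 -0.5000 0.0000
    outer loop
      vertex 22.500 2.010 0.000
      vertex 30.000 15.000 0.000
      vertex 30.000 15.000 22.000
    endloop
  endfacet
  facet normal 0.8660 -0.5000 0.0000
    outer loop
      vertex 22.500 2.010 0.000
      vertex 30.000 15.000 22.000
      vertex 22.500 2.010 22.000
    endloop
  endfacet
endsolid part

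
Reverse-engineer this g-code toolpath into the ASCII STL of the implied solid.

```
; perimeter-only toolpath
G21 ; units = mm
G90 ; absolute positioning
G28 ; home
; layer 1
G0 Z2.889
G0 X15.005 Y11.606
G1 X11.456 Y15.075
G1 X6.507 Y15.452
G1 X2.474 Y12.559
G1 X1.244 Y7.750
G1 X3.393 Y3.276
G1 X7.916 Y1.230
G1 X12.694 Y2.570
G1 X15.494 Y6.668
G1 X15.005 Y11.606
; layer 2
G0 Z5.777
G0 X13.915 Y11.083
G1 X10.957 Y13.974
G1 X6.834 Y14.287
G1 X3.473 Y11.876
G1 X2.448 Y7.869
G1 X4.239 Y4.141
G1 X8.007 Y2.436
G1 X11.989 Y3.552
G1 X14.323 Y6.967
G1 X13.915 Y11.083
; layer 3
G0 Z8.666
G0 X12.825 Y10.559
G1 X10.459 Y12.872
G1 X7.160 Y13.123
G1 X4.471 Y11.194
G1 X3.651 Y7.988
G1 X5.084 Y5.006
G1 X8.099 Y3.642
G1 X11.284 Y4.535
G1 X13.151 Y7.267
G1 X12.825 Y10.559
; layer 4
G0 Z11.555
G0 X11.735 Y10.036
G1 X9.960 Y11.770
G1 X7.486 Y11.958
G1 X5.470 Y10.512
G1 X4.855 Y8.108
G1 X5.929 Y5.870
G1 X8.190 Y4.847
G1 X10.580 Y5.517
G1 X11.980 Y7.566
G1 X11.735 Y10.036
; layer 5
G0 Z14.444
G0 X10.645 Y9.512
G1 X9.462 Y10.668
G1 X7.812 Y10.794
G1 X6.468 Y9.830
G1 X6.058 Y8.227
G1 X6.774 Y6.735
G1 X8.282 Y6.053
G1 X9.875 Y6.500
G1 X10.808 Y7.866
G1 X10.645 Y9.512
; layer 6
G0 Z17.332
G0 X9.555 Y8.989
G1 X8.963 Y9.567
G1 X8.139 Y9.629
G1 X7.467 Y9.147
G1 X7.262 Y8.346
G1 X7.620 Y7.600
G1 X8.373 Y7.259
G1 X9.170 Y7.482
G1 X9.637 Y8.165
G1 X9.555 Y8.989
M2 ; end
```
solid part
  facet normal 0.0000 0.0000 -1.0000
    outer loop
      vertex 6.181 16.616 0.000
      vertex 11.954 16.177 0.000
      vertex 16.095 12.130 0.000
    endloop
  endfacet
  facet normal 0.0000 0.0000 -1.0000
    outer loop
      vertex 1.476 13.241 0.000
      vertex 6.181 16.616 0.000
      vertex 16.095 12.130 0.000
    endloop
  endfacet
  facet normal 0.0000 0.0000 -1.0000
    outer loop
      vertex 0.041 7.631 0.000
      vertex 1.476 13.241 0.000
      vertex 16.095 12.130 0.000
    endloop
  endfacet
  facet normal 0.0000 0.0000 -1.0000
    outer loop
      vertex 2.548 2.411 0.000
      vertex 0.041 7.631 0.000
      vertex 16.095 12.130 0.000
    endloop
  endfacet
  facet normal 0.0000 0.0000 -1.0000
    outer loop
      vertex 7.824 0.024 0.000
      vertex 2.548 2.411 0.000
      vertex 16.095 12.130 0.000
    endloop
  endfacet
  facet normal 0.0000 0.0000 -1.0000
    outer loop
      vertex 13.399 1.587 0.000
      vertex 7.824 0.024 0.000
      vertex 16.095 12.130 0.000
    endloop
  endfacet
  facet normal 0.0000 0.0000 -1.0000
    outer loop
      vertex 16.666 6.368 0.000
      vertex 13.399 1.587 0.000
      vertex 16.095 12.130 0.000
    endloop
  endfacet
  facet normal 0.6504 0.6655 0.3661
    outer loop
      vertex 16.095 12.130 0.000
      vertex 11.954 16.177 0.000
      vertex 8.465 8.465 20.221
    endloop
  endfacet
  facet normal 0.0706 0.9279 0.3661
    outer loop
      vertex 11.954 16.177 0.000
      vertex 6.181 16.616 0.000
      vertex 8.465 8.465 20.221
    endloop
  endfacet
  facet normal -0.5424 0.7562 0.3661
    outer loop
      vertex 6.181 16.616 0.000
      vertex 1.476 13.241 0.000
      vertex 8.465 8.465 20.221
    endloop
  endfacet
  facet normal -0.9016 0.2306 0.3661
    outer loop
      vertex 1.476 13.241 0.000
      vertex 0.041 7.631 0.000
      vertex 8.465 8.465 20.221
    endloop
  endfacet
  facet normal -0.8389 -0.4029 0.3661
    outer loop
      vertex 0.041 7.631 0.000
      vertex 2.548 2.411 0.000
      vertex 8.465 8.465 20.221
    endloop
  endfacet
  facet normal -0.3836 -0.8478 0.3661
    outer loop
      vertex 2.548 2.411 0.000
      vertex 7.824 0.024 0.000
      vertex 8.465 8.465 20.221
    endloop
  endfacet
  facet normal 0.2512 -0.8960 0.3661
    outer loop
      vertex 7.824 0.024 0.000
      vertex 13.399 1.587 0.000
      vertex 8.465 8.465 20.221
    endloop
  endfacet
  facet normal 0.7683 -0.5250 0.3661
    outer loop
      vertex 13.399 1.587 0.000
      vertex 16.666 6.368 0.000
      vertex 8.465 8.465 20.221
    endloop
  endfacet
  facet normal 0.9261 0.0918 0.3661
    outer loop
      vertex 16.666 6.368 0.000
      vertex 16.095 12.130 0.000
      vertex 8.465 8.465 20.221
    endloop
  endfacet
endsolid part

The G0 Z moves step by Δz≈2.889 mm. The G1 loops shrink linearly with z, so the solid tapers from its base footprint up to z≈20.2. Closing with a flat bottom cap and the tapered top and triangulating gives 16 facets — a regular 9-sided pyramid, base circumscribed radius ≈ 8.46 mm, apex at z ≈ 20.2 mm.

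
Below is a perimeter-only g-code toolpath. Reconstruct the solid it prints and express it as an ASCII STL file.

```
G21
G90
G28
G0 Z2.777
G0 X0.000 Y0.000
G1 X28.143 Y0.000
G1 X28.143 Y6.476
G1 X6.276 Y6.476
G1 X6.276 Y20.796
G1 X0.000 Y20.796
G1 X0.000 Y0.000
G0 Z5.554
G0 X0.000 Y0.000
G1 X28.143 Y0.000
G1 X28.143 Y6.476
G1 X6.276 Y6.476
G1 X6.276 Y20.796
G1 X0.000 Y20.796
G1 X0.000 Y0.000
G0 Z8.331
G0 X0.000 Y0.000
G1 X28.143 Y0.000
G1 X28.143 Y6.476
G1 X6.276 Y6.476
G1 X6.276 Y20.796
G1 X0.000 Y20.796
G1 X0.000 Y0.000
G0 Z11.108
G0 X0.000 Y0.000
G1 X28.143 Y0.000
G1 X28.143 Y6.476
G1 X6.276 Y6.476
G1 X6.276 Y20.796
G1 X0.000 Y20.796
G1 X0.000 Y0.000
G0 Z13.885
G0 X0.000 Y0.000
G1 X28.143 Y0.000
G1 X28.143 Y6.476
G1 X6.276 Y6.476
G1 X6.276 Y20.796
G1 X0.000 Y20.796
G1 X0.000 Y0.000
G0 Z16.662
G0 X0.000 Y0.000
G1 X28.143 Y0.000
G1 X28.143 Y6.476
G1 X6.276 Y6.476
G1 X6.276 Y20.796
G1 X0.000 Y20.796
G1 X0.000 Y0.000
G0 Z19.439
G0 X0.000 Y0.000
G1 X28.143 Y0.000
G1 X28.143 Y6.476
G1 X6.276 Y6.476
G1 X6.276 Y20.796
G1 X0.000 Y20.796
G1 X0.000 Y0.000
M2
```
solid part
  facet normal 0.0000 0.0000 -1.0000
    outer loop
      vertex 28.143 6.476 0.000
      vertex 28.143 0.000 0.000
      vertex 0.000 0.000 0.000
    endloop
  endfacet
  facet normal 0.0000 0.0000 -1.0000
    outer loop
      vertex 6.276 6.476 0.000
      vertex 28.143 6.476 0.000
      vertex 0.000 0.000 0.000
    endloop
  endfacet
  facet normal 0.0000 0.0000 -1.0000
    outer loop
      vertex 6.276 20.796 0.000
      vertex 6.276 6.476 0.000
      vertex 0.000 0.000 0.000
    endloop
  endfacet
  facet normal 0.0000 0.0000 -1.0000
    outer loop
      vertex 0.000 20.796 0.000
      vertex 6.276 20.796 0.000
      vertex 0.000 0.000 0.000
    endloop
  endfacet
  facet normal 0.0000 0.0000 1.0000
    outer loop
      vertex 0.000 0.000 19.439
      vertex 28.143 0.000 19.439
      vertex 28.143 6.476 19.439
    endloop
  endfacet
  facet normal 0.0000 0.0000 1.0000
    outer loop
      vertex 0.000 0.000 19.439
      vertex 28.143 6.476 19.439
      vertex 6.276 6.476 19.439
    endloop
  endfacet
  facet normal 0.0000 0.0000 1.0000
    outer loop
      vertex 0.000 0.000 19.439
      vertex 6.276 6.476 19.439
      vertex 6.276 20.796 19.439
    endloop
  endfacet
  facet normal 0.0000 0.0000 1.0000
    outer loop
      vertex 0.000 0.000 19.439
      vertex 6.276 20.796 19.439
      vertex 0.000 20.796 19.439
    endloop
  endfacet
  facet normal 0.0000 -1.0000 0.0000
    outer loop
      vertex 0.000 0.000 0.000
      vertex 28.143 0.000 0.000
      vertex 28.143 0.000 19.439
    endloop
  endfacet
  facet normal 0.0000 -1.0000 0.0000
    outer loop
      vertex 0.000 0.000 0.000
      vertex 28.143 0.000 19.439
      vertex 0.000 0.000 19.439
    endloop
  endfacet
  facet normal 1.0000 0.0000 0.0000
    outer loop
      vertex 28.143 0.000 0.000
      vertex 28.143 6.476 0.000
      vertex 28.143 6.476 19.439
    endloop
  endfacet
  facet normal 1.0000 0.0000 0.0000
    outer loop
      vertex 28.143 0.000 0.000
      vertex 28.143 6.476 19.439
      vertex 28.143 0.000 19.439
    endloop
  endfacet
  facet normal 0.0000 1.0000 0.0000
    outer loop
      vertex 28.143 6.476 0.000
      vertex 6.276 6.476 0.000
      vertex 6.276 6.476 19.439
    endloop
  endfacet
  facet normal 0.0000 1.0000 0.0000
    outer loop
      vertex 28.143 6.476 0.000
      vertex 6.276 6.476 19.439
      vertex 28.143 6.476 19.439
    endloop
  endfacet
  facet normal 1.0000 0.0000 0.0000
    outer loop
      vertex 6.276 6.476 0.000
      vertex 6.276 20.796 0.000
      vertex 6.276 20.796 19.439
    endloop
  endfacet
  facet normal 1.0000 0.0000 0.0000
    outer loop
      vertex 6.276 6.476 0.000
      vertex 6.276 20.796 19.439
      vertex 6.276 6.476 19.439
    endloop
  endfacet
  facet normal 0.0000 1.0000 0.0000
    outer loop
      vertex 6.276 20.796 0.000
      vertex 0.000 20.796 0.000
      vertex 0.000 20.796 19.439
    endloop
  endfacet
  facet normal 0.0000 1.0000 0.0000
    outer loop
      vertex 6.276 20.796 0.000
      vertex 0.000 20.796 19.439
      vertex 6.276 20.796 19.439
    endloop
  endfacet
  facet normal -1.0000 0.0000 0.0000
    outer loop
      vertex 0.000 20.796 0.000
      vertex 0.000 0.000 0.000
      vertex 0.000 0.000 19.439
    endloop
  endfacet
  facet normal -1.0000 0.0000 0.0000
    outer loop
      vertex 0.000 20.796 0.000
      vertex 0.000 0.000 19.439
      vertex 0.000 20.796 19.439
    endloop
  endfacet
endsolid part

The G0 Z moves step by Δz≈2.777 mm. Every layer's G1 loop is the same polygon, so the solid is a straight extrusion of it from z=0 to z≈19.4. Closing with flat bottom and top caps and triangulating gives 20 facets — an L-shaped prism: outer 28.1 × 20.8 mm, arm thicknesses ≈ 6.48 mm (horizontal) and 6.28 mm (vertical), extruded 19.4 mm in z.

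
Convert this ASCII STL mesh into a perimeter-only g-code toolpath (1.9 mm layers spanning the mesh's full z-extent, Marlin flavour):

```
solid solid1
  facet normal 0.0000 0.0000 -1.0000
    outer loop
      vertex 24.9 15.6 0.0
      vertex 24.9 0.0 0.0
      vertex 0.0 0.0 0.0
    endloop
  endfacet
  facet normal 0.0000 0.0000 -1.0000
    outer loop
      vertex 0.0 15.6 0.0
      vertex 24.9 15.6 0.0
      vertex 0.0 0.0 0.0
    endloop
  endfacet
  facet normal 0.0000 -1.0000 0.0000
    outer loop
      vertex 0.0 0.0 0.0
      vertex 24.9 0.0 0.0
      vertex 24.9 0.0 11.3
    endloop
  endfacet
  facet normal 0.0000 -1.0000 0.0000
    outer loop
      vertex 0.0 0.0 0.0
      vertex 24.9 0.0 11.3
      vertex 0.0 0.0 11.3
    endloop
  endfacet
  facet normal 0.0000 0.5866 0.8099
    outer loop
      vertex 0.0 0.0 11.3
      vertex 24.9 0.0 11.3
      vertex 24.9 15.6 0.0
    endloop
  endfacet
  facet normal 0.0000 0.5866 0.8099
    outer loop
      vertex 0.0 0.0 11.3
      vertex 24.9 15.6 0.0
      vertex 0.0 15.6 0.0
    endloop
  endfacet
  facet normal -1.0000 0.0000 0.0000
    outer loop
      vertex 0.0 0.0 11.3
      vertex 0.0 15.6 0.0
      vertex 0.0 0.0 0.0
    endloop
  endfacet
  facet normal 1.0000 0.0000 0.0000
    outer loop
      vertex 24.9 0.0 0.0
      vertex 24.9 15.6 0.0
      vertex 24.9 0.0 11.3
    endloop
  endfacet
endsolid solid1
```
; perimeter-only toolpath
G21 ; units = mm
G90 ; absolute positioning
G28 ; home
; layer 1
G0 Z1.9
G0 X0.0 Y0.0
G1 X24.9 Y0.0
G1 X24.9 Y13.0
G1 X0.0 Y13.0
G1 X0.0 Y0.0
; layer 2
G0 Z3.8
G0 X0.0 Y0.0
G1 X24.9 Y0.0
G1 X24.9 Y10.4
G1 X0.0 Y10.4
G1 X0.0 Y0.0
; layer 3
G0 Z5.7
G0 X0.0 Y0.0
G1 X24.9 Y0.0
G1 X24.9 Y7.8
G1 X0.0 Y7.8
G1 X0.0 Y0.0
; layer 4
G0 Z7.5
G0 X0.0 Y0.0
G1 X24.9 Y0.0
G1 X24.9 Y5.2
G1 X0.0 Y5.2
G1 X0.0 Y0.0
; layer 5
G0 Z9.4
G0 X0.0 Y0.0
G1 X24.9 Y0.0
G1 X24.9 Y2.6
G1 X0.0 Y2.6
G1 X0.0 Y0.0
M2 ; end

The solid is a wedge (ramp): 24.9 × 15.6 mm base, rising to 11.3 mm along the y=0 edge and sloping linearly to z=0 at y=15.6. Slicing at Δz = 1.9 mm — 6 equal slices spanning the solid's height, so layer i sits at z = i·h/6 — gives 5 non-empty perimeters. Each is a 4-segment closed polygon; G0 lifts to the layer z and rapids to the start vertex, then G1 traces the edges. The cross-section shrinks linearly with z (the slice at the apex is degenerate and omitted).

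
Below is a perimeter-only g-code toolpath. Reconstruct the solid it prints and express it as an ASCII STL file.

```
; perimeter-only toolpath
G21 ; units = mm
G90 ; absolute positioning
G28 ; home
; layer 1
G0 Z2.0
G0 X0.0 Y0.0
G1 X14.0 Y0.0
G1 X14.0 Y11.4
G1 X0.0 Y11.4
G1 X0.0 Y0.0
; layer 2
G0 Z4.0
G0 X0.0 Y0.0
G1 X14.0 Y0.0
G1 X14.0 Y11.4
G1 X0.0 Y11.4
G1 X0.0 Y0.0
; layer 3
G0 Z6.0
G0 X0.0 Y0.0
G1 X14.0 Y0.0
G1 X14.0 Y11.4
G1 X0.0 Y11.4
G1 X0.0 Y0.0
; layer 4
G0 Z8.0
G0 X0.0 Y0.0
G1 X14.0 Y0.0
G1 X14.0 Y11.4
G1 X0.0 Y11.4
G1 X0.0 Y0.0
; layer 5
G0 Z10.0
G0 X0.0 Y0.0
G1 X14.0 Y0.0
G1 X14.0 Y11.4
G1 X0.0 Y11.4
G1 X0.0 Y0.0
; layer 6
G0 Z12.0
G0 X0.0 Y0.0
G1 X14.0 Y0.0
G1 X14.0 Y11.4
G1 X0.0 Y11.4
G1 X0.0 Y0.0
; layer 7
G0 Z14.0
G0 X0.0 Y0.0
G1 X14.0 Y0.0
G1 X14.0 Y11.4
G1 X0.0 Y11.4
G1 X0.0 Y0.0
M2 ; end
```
solid part
  facet normal 0.0000 0.0000 -1.0000
    outer loop
      vertex 14.0 11.4 0.0
      vertex 14.0 0.0 0.0
      vertex 0.0 0.0 0.0
    endloop
  endfacet
  facet normal 0.0000 0.0000 -1.0000
    outer loop
      vertex 0.0 11.4 0.0
      vertex 14.0 11.4 0.0
      vertex 0.0 0.0 0.0
    endloop
  endfacet
  facet normal 0.0000 0.0000 1.0000
    outer loop
      vertex 0.0 0.0 14.0
      vertex 14.0 0.0 14.0
      vertex 14.0 11.4 14.0
    endloop
  endfacet
  facet normal 0.0000 0.0000 1.0000
    outer loop
      vertex 0.0 0.0 14.0
      vertex 14.0 11.4 14.0
      vertex 0.0 11.4 14.0
    endloop
  endfacet
  facet normal 0.0000 -1.0000 0.0000
    outer loop
      vertex 0.0 0.0 0.0
      vertex 14.0 0.0 0.0
      vertex 14.0 0.0 14.0
    endloop
  endfacet
  facet normal 0.0000 -1.0000 0.0000
    outer loop
      vertex 0.0 0.0 0.0
      vertex 14.0 0.0 14.0
      vertex 0.0 0.0 14.0
    endloop
  endfacet
  facet normal 0.0000 1.0000 0.0000
    outer loop
      vertex 14.0 11.4 14.0
      vertex 14.0 11.4 0.0
      vertex 0.0 11.4 0.0
    endloop
  endfacet
  facet normal 0.0000 1.0000 0.0000
    outer loop
      vertex 0.0 11.4 14.0
      vertex 14.0 11.4 14.0
      vertex 0.0 11.4 0.0
    endloop
  endfacet
  facet normal -1.0000 0.0000 0.0000
    outer loop
      vertex 0.0 11.4 14.0
      vertex 0.0 11.4 0.0
      vertex 0.0 0.0 0.0
    endloop
  endfacet
  facet normal -1.0000 0.0000 0.0000
    outer loop
      vertex 0.0 0.0 14.0
      vertex 0.0 11.4 14.0
      vertex 0.0 0.0 0.0
    endloop
  endfacet
  facet normal 1.0000 0.0000 0.0000
    outer loop
      vertex 14.0 0.0 0.0
      vertex 14.0 11.4 0.0
      vertex 14.0 11.4 14.0
    endloop
  endfacet
  facet normal 1.0000 0.0000 0.0000
    outer loop
      vertex 14.0 0.0 0.0
      vertex 14.0 11.4 14.0
      vertex 14.0 0.0 14.0
    endloop
  endfacet
endsolid part

The G0 Z moves step by Δz≈2.0 mm. Every layer's G1 loop is the same polygon, so the solid is a straight extrusion of it from z=0 to z≈14. Closing with flat bottom and top caps and triangulating gives 12 facets — a rectangular box, roughly 14 × 11.4 mm footprint and 14 mm tall.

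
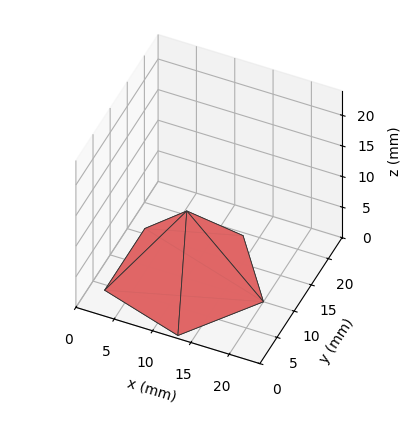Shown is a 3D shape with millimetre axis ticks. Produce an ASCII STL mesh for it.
Reading the render: the shape is a regular 5-sided pyramid, base circumscribed radius ≈ 10 mm, apex at z ≈ 11 mm (dimensions read to the nearest mm from the axis ticks). For the STL, each face is triangulated and given an outward normal.

solid part
  facet normal 0.0000 0.0000 -1.0000
    outer loop
      vertex 1.910 15.878 0.000
      vertex 13.090 19.511 0.000
      vertex 20.000 10.000 0.000
    endloop
  endfacet
  facet normal 0.0000 0.0000 -1.0000
    outer loop
      vertex 1.910 4.122 0.000
      vertex 1.910 15.878 0.000
      vertex 20.000 10.000 0.000
    endloop
  endfacet
  facet normal 0.0000 0.0000 -1.0000
    outer loop
      vertex 13.090 0.489 0.000
      vertex 1.910 4.122 0.000
      vertex 20.000 10.000 0.000
    endloop
  endfacet
  facet normal 0.6517 0.4735 0.5925
    outer loop
      vertex 20.000 10.000 0.000
      vertex 13.090 19.511 0.000
      vertex 10.000 10.000 11.000
    endloop
  endfacet
  facet normal -0.2490 0.7661 0.5925
    outer loop
      vertex 13.090 19.511 0.000
      vertex 1.910 15.878 0.000
      vertex 10.000 10.000 11.000
    endloop
  endfacet
  facet normal -0.8056 0.0000 0.5925
    outer loop
      vertex 1.910 15.878 0.000
      vertex 1.910 4.122 0.000
      vertex 10.000 10.000 11.000
    endloop
  endfacet
  facet normal -0.2490 -0.7661 0.5925
    outer loop
      vertex 1.910 4.122 0.000
      vertex 13.090 0.489 0.000
      vertex 10.000 10.000 11.000
    endloop
  endfacet
  facet normal 0.6517 -0.4735 0.5925
    outer loop
      vertex 13.090 0.489 0.000
      vertex 20.000 10.000 0.000
      vertex 10.000 10.000 11.000
    endloop
  endfacet
endsolid part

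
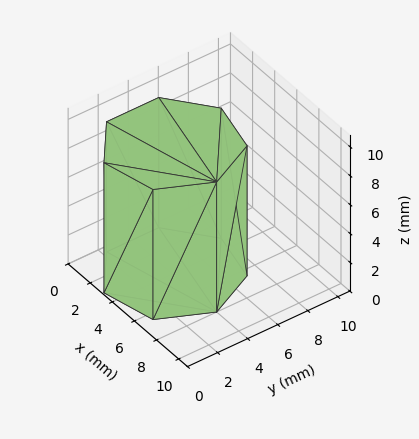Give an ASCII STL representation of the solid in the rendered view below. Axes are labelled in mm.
Reading the render: the shape is a regular 7-sided prism (a cylinder approximated with 7 flat sides), circumscribed radius ≈ 4 mm, height ≈ 9 mm (dimensions read to the nearest mm from the axis ticks). For the STL, each face is triangulated and given an outward normal.

solid part
  facet normal 0.0000 0.0000 -1.0000
    outer loop
      vertex 3.110 7.900 0.000
      vertex 6.494 7.127 0.000
      vertex 8.000 4.000 0.000
    endloop
  endfacet
  facet normal 0.0000 0.0000 -1.0000
    outer loop
      vertex 0.396 5.736 0.000
      vertex 3.110 7.900 0.000
      vertex 8.000 4.000 0.000
    endloop
  endfacet
  facet normal 0.0000 0.0000 -1.0000
    outer loop
      vertex 0.396 2.264 0.000
      vertex 0.396 5.736 0.000
      vertex 8.000 4.000 0.000
    endloop
  endfacet
  facet normal 0.0000 0.0000 -1.0000
    outer loop
      vertex 3.110 0.100 0.000
      vertex 0.396 2.264 0.000
      vertex 8.000 4.000 0.000
    endloop
  endfacet
  facet normal 0.0000 0.0000 -1.0000
    outer loop
      vertex 6.494 0.873 0.000
      vertex 3.110 0.100 0.000
      vertex 8.000 4.000 0.000
    endloop
  endfacet
  facet normal 0.0000 0.0000 1.0000
    outer loop
      vertex 8.000 4.000 9.000
      vertex 6.494 7.127 9.000
      vertex 3.110 7.900 9.000
    endloop
  endfacet
  facet normal 0.0000 0.0000 1.0000
    outer loop
      vertex 8.000 4.000 9.000
      vertex 3.110 7.900 9.000
      vertex 0.396 5.736 9.000
    endloop
  endfacet
  facet normal 0.0000 0.0000 1.0000
    outer loop
      vertex 8.000 4.000 9.000
      vertex 0.396 5.736 9.000
      vertex 0.396 2.264 9.000
    endloop
  endfacet
  facet normal 0.0000 0.0000 1.0000
    outer loop
      vertex 8.000 4.000 9.000
      vertex 0.396 2.264 9.000
      vertex 3.110 0.100 9.000
    endloop
  endfacet
  facet normal 0.0000 0.0000 1.0000
    outer loop
      vertex 8.000 4.000 9.000
      vertex 3.110 0.100 9.000
      vertex 6.494 0.873 9.000
    endloop
  endfacet
  facet normal 0.9010 0.4339 0.0000
    outer loop
      vertex 8.000 4.000 0.000
      vertex 6.494 7.127 0.000
      vertex 6.494 7.127 9.000
    endloop
  endfacet
  facet normal 0.9010 0.4339 0.0000
    outer loop
      vertex 8.000 4.000 0.000
      vertex 6.494 7.127 9.000
      vertex 8.000 4.000 9.000
    endloop
  endfacet
  facet normal 0.2227 0.9749 0.0000
    outer loop
      vertex 6.494 7.127 0.000
      vertex 3.110 7.900 0.000
      vertex 3.110 7.900 9.000
    endloop
  endfacet
  facet normal 0.2227 0.9749 0.0000
    outer loop
      vertex 6.494 7.127 0.000
      vertex 3.110 7.900 9.000
      vertex 6.494 7.127 9.000
    endloop
  endfacet
  facet normal -0.6234 0.7819 0.0000
    outer loop
      vertex 3.110 7.900 0.000
      vertex 0.396 5.736 0.000
      vertex 0.396 5.736 9.000
    endloop
  endfacet
  facet normal -0.6234 0.7819 0.0000
    outer loop
      vertex 3.110 7.900 0.000
      vertex 0.396 5.736 9.000
      vertex 3.110 7.900 9.000
    endloop
  endfacet
  facet normal -1.0000 0.0000 0.0000
    outer loop
      vertex 0.396 5.736 0.000
      vertex 0.396 2.264 0.000
      vertex 0.396 2.264 9.000
    endloop
  endfacet
  facet normal -1.0000 0.0000 0.0000
    outer loop
      vertex 0.396 5.736 0.000
      vertex 0.396 2.264 9.000
      vertex 0.396 5.736 9.000
    endloop
  endfacet
  facet normal -0.6234 -0.7819 0.0000
    outer loop
      vertex 0.396 2.264 0.000
      vertex 3.110 0.100 0.000
      vertex 3.110 0.100 9.000
    endloop
  endfacet
  facet normal -0.6234 -0.7819 0.0000
    outer loop
      vertex 0.396 2.264 0.000
      vertex 3.110 0.100 9.000
      vertex 0.396 2.264 9.000
    endloop
  endfacet
  facet normal 0.2227 -0.9749 0.0000
    outer loop
      vertex 3.110 0.100 0.000
      vertex 6.494 0.873 0.000
      vertex 6.494 0.873 9.000
    endloop
  endfacet
  facet normal 0.2227 -0.9749 0.0000
    outer loop
      vertex 3.110 0.100 0.000
      vertex 6.494 0.873 9.000
      vertex 3.110 0.100 9.000
    endloop
  endfacet
  facet normal 0.9010 -0.4339 0.0000
    outer loop
      vertex 6.494 0.873 0.000
      vertex 8.000 4.000 0.000
      vertex 8.000 4.000 9.000
    endloop
  endfacet
  facet normal 0.9010 -0.4339 0.0000
    outer loop
      vertex 6.494 0.873 0.000
      vertex 8.000 4.000 9.000
      vertex 6.494 0.873 9.000
    endloop
  endfacet
endsolid part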